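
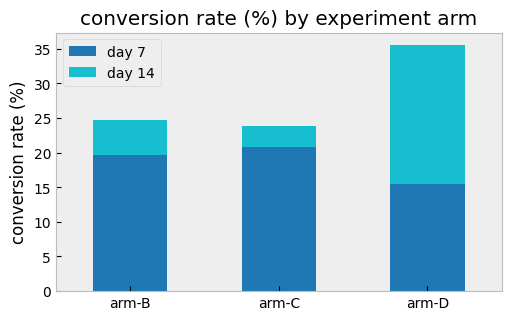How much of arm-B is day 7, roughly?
day 7 top ≈ 20, bottom ≈ 0; segment ≈ 20.

≈ 20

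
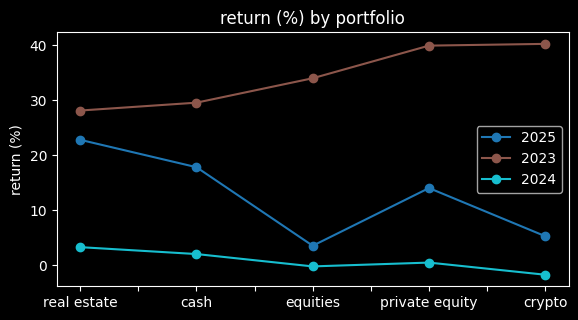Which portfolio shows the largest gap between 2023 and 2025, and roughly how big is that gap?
crypto: 2023 ≈ 40, 2025 ≈ 5 → gap ≈ 35. Next-largest (equities) is only ≈ 30.

crypto, ≈ 35 %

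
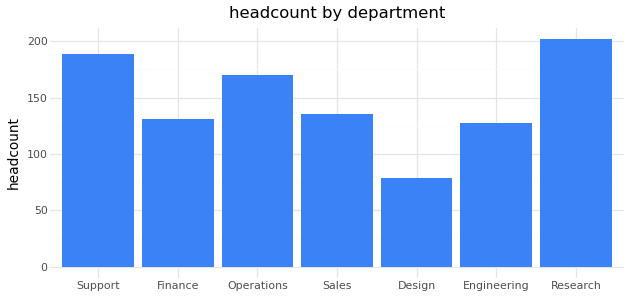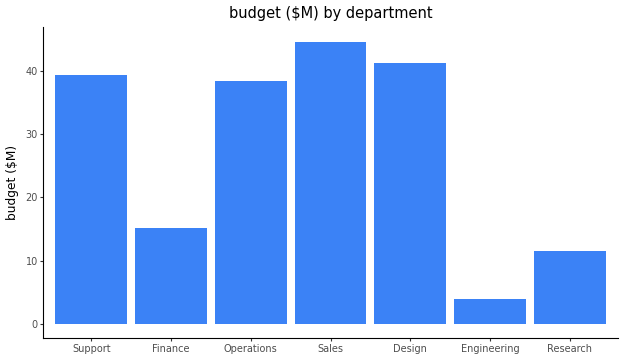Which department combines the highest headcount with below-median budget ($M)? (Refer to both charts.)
Chart 2 median budget ($M) ≈ 40; below-median departments: Finance, Engineering, Research. Among those, Research has the highest headcount (≈ 200).

Research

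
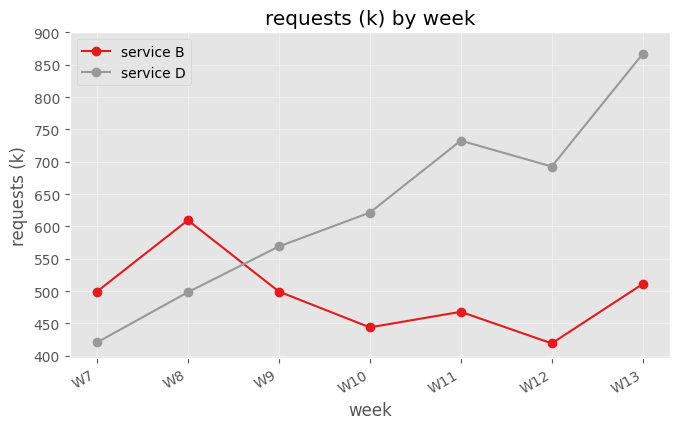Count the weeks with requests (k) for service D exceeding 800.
Above 800: W13.

1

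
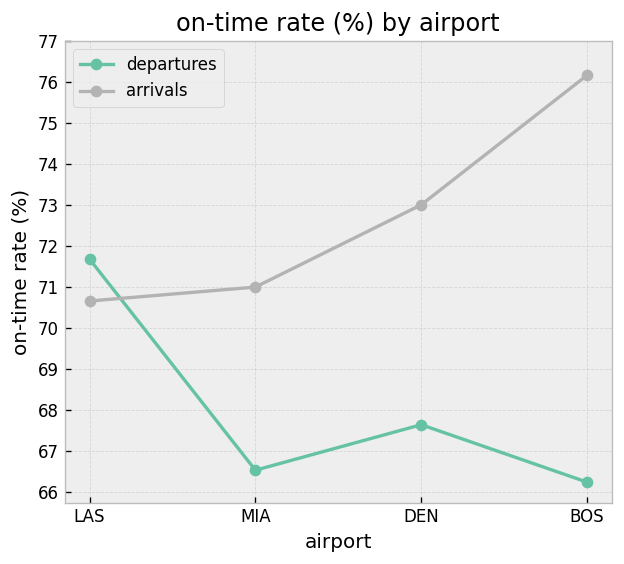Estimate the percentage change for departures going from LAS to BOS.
≈ -8.3%

LAS ≈ 72, BOS ≈ 66; (66 − 72) / 72 ≈ -8.3%.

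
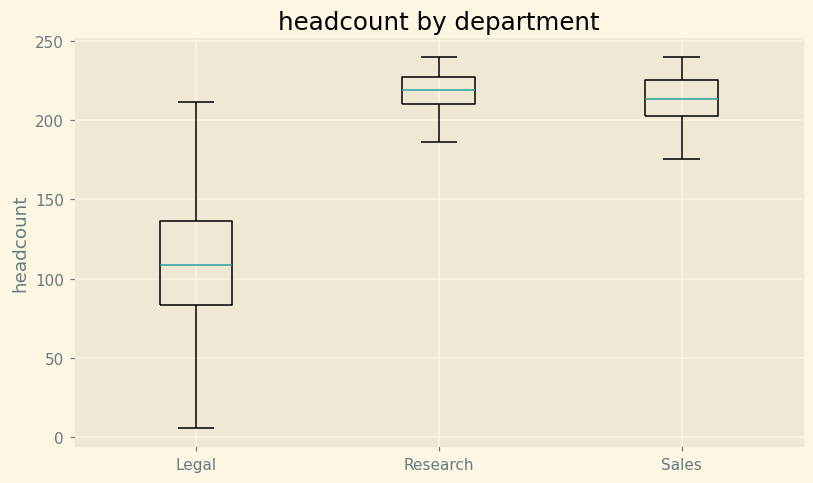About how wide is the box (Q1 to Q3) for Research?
Q3 ≈ 230, Q1 ≈ 210; IQR ≈ 20.

≈ 20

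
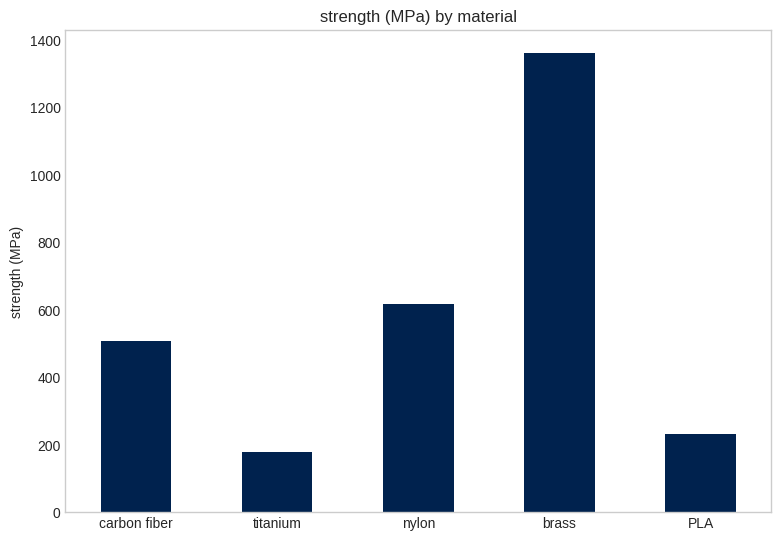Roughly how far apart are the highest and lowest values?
Max brass ≈ 1400, min titanium ≈ 200; range ≈ 1200.

≈ 1200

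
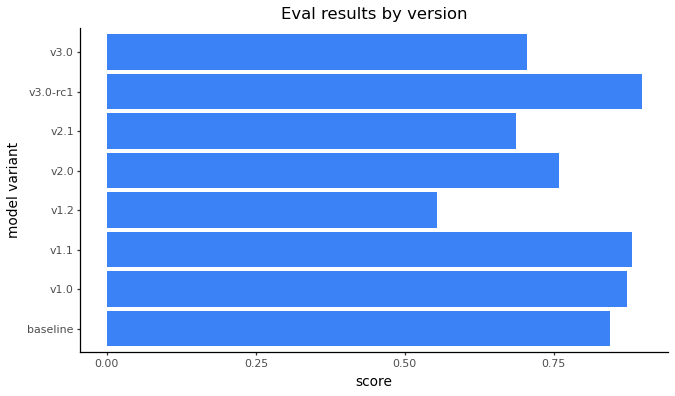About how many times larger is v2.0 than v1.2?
v2.0 ≈ 0.8, v1.2 ≈ 0.6; 0.8/0.6 ≈ 1.33.

≈ 1.33×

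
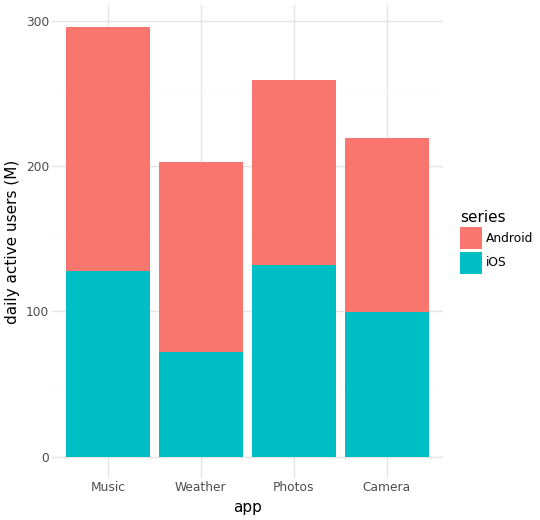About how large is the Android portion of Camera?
≈ 125

Android top ≈ 225, bottom ≈ 100; segment ≈ 125.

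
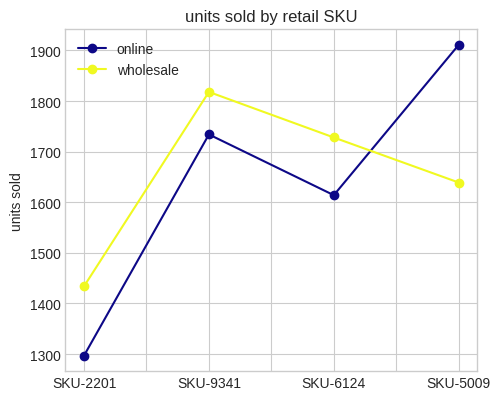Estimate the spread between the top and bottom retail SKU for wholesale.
≈ 400

Max SKU-9341 ≈ 1800, min SKU-2201 ≈ 1400; range ≈ 400.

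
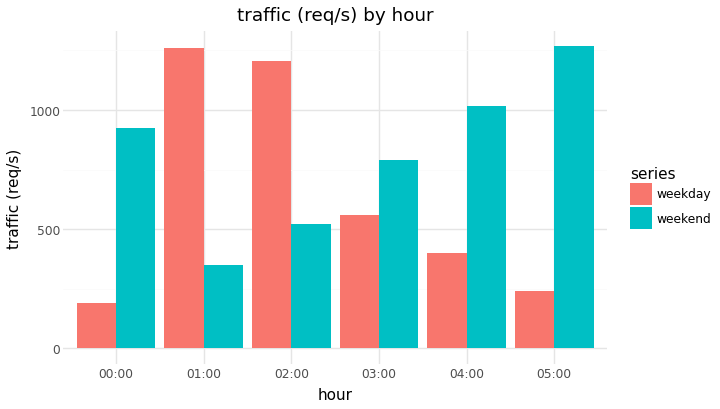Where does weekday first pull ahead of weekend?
01:00

00:00: weekday ≈ 200 vs weekend ≈ 1000 (not yet); 01:00: weekday ≈ 1200 vs weekend ≈ 400 (first crossover).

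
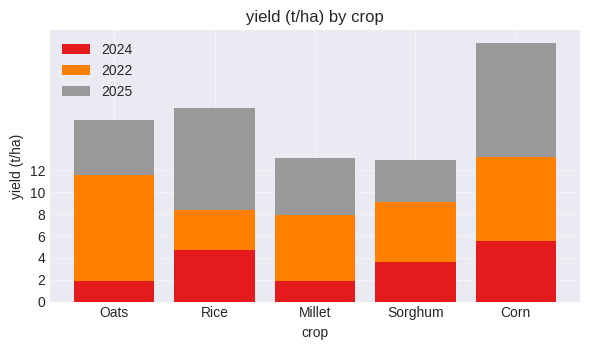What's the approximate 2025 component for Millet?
≈ 6

2025 top ≈ 14, bottom ≈ 8; segment ≈ 6.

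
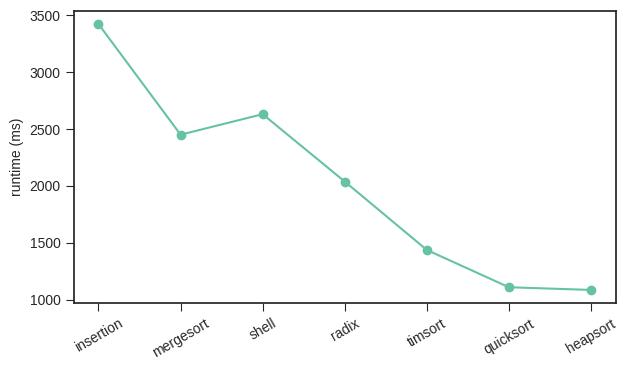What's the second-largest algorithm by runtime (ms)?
shell

Top 3: insertion ≈ 3400, shell ≈ 2600, mergesort ≈ 2400.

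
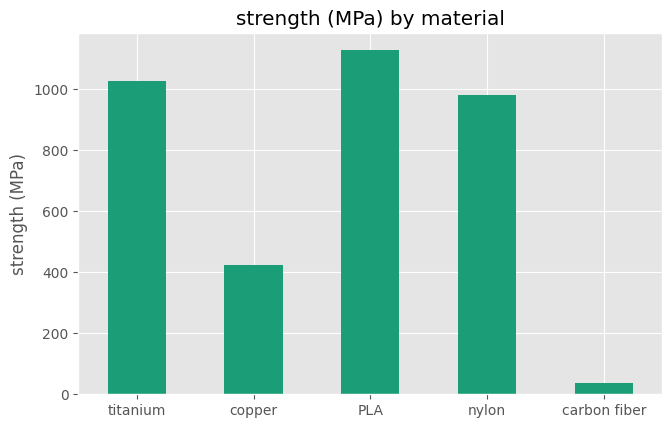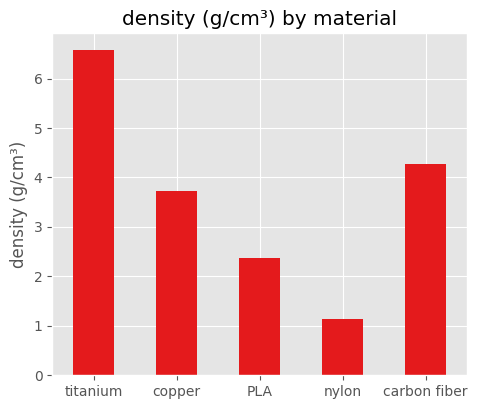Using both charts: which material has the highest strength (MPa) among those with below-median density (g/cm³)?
Chart 2 median density (g/cm³) ≈ 4; below-median materials: PLA, nylon. Among those, PLA has the highest strength (MPa) (≈ 1200).

PLA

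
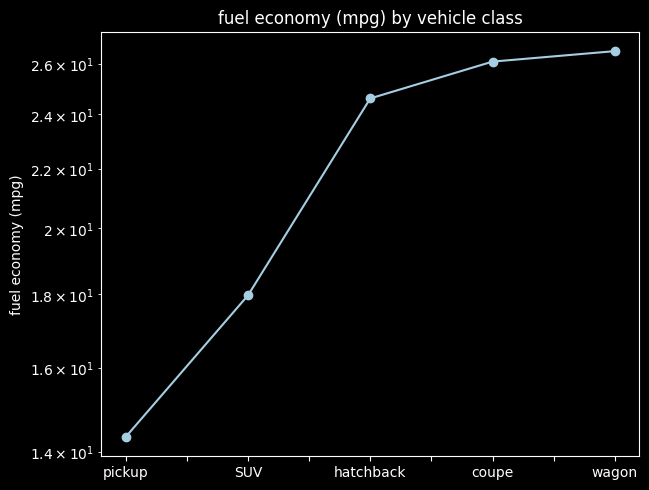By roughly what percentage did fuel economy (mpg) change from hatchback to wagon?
hatchback ≈ 24, wagon ≈ 26; (26 − 24) / 24 ≈ +8.3%.

≈ +8.3%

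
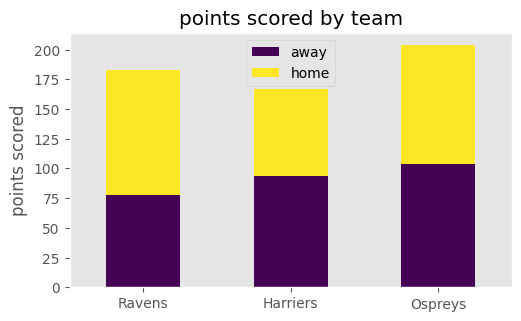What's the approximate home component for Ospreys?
home top ≈ 200, bottom ≈ 100; segment ≈ 100.

≈ 100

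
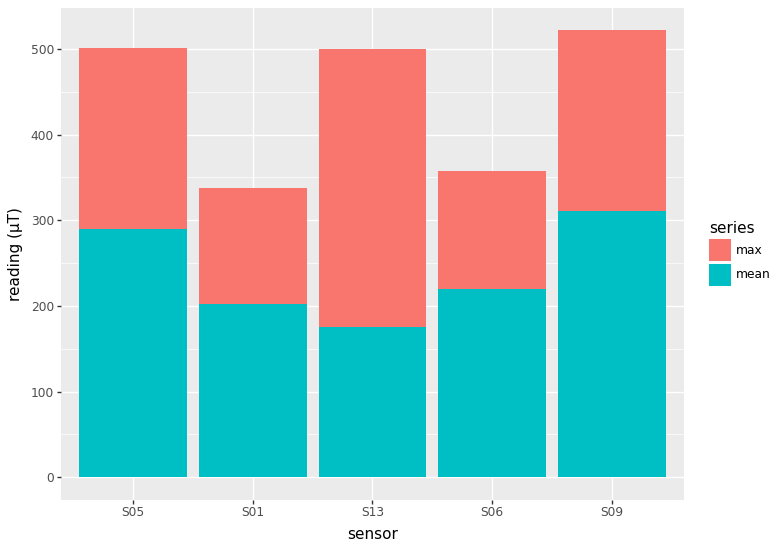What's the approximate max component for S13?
≈ 300

max top ≈ 500, bottom ≈ 200; segment ≈ 300.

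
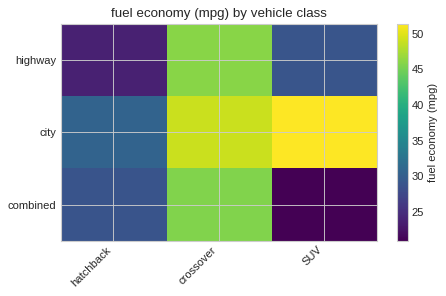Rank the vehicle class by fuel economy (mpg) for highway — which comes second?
Top 3 for highway: crossover ≈ 45, SUV ≈ 30, hatchback ≈ 25.

SUV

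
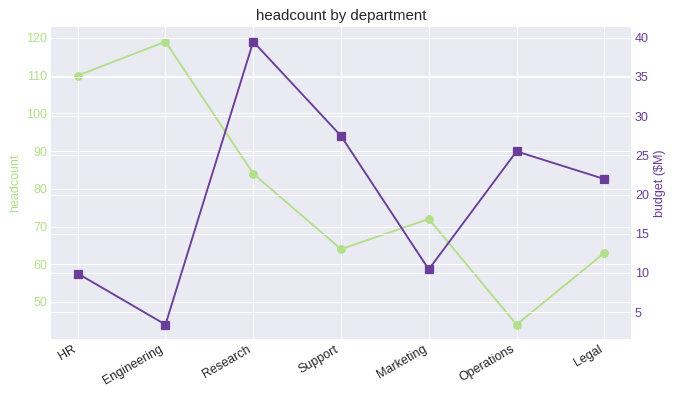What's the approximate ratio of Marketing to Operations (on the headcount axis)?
Marketing ≈ 70, Operations ≈ 40; 70/40 ≈ 1.75.

≈ 1.75×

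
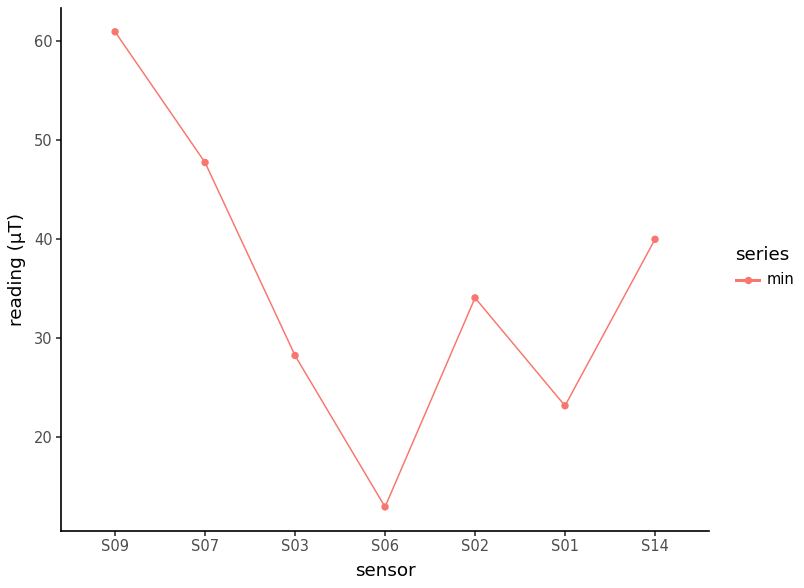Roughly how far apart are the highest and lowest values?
Max S09 ≈ 60, min S06 ≈ 15; range ≈ 45.

≈ 45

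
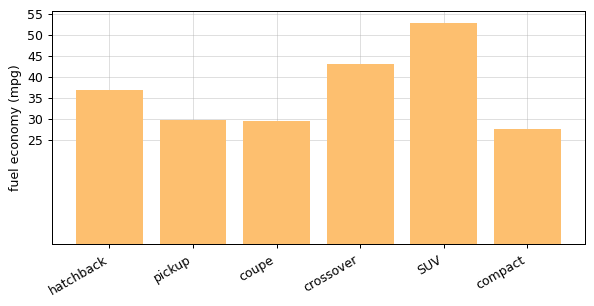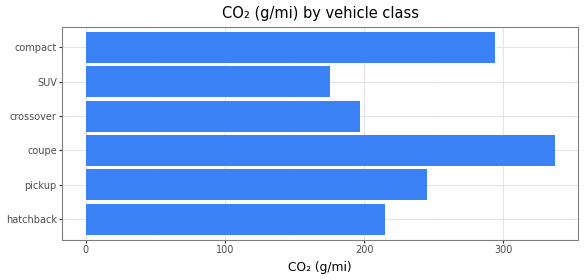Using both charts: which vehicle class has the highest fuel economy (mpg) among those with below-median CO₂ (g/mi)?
SUV

Chart 2 median CO₂ (g/mi) ≈ 250; below-median vehicle classes: hatchback, crossover, SUV. Among those, SUV has the highest fuel economy (mpg) (≈ 55).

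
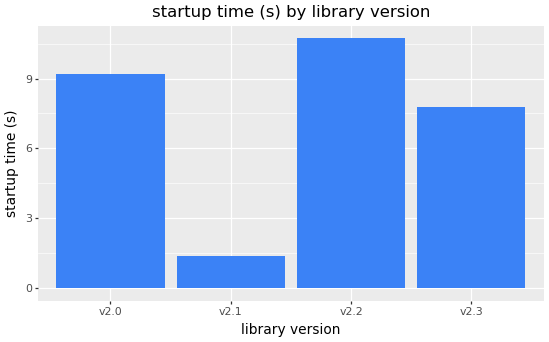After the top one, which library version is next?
v2.0

Top 3: v2.2 ≈ 11, v2.0 ≈ 9, v2.3 ≈ 8.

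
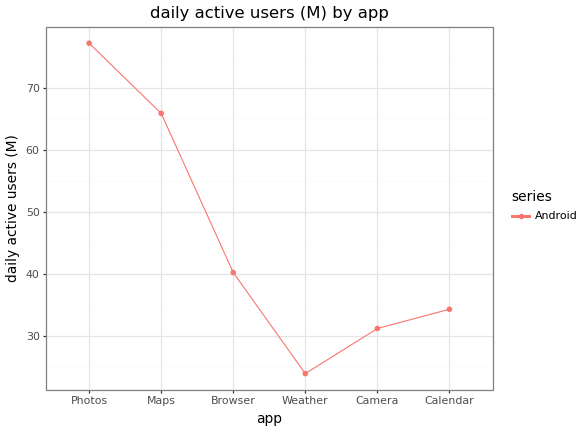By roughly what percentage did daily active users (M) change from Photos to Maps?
Photos ≈ 75, Maps ≈ 65; (65 − 75) / 75 ≈ -13.3%.

≈ -13.3%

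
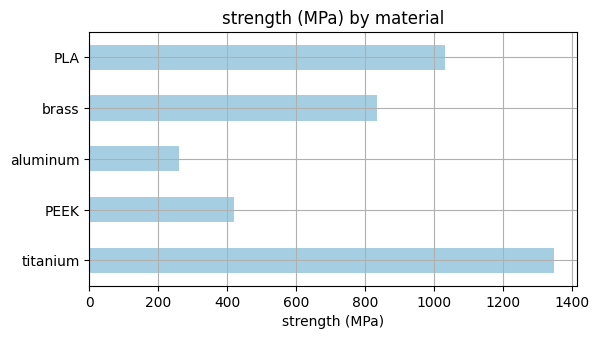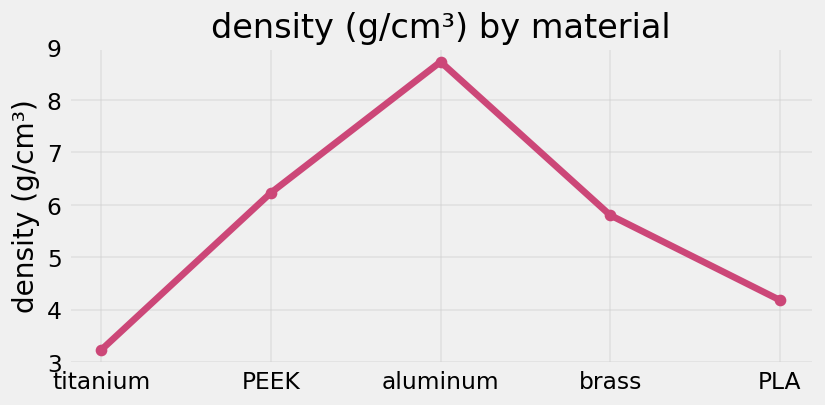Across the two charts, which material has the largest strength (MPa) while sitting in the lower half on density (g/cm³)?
titanium

Chart 2 median density (g/cm³) ≈ 6; below-median materials: titanium, PLA. Among those, titanium has the highest strength (MPa) (≈ 1400).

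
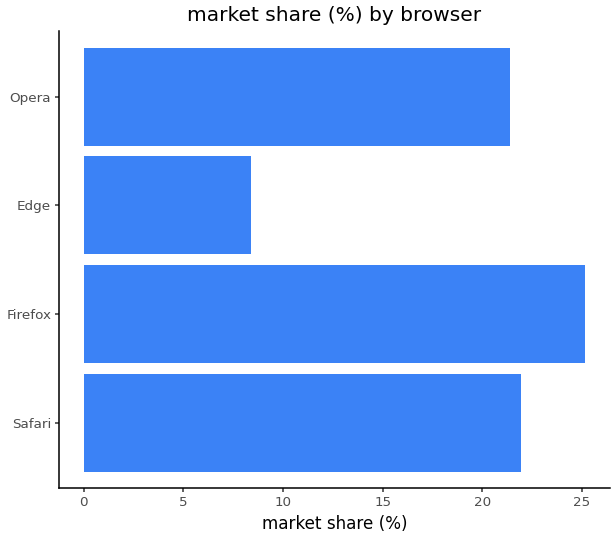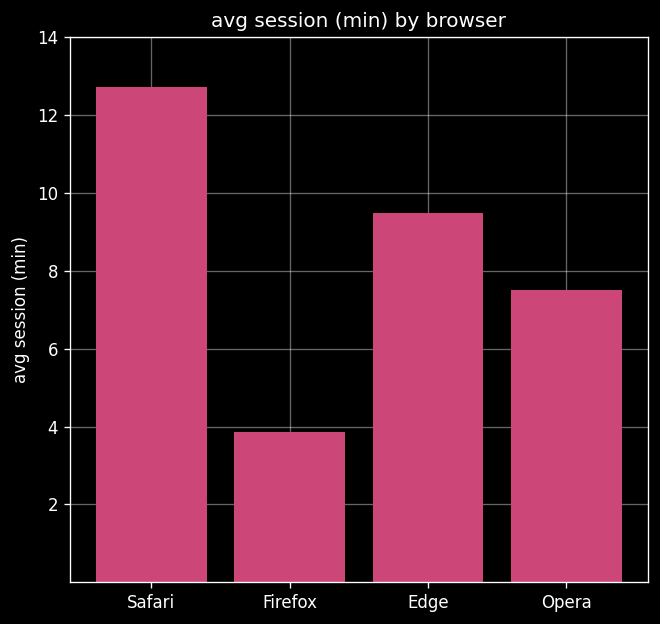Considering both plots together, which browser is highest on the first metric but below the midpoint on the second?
Firefox

Chart 2 median avg session (min) ≈ 8; below-median browsers: Firefox, Opera. Among those, Firefox has the highest market share (%) (≈ 25).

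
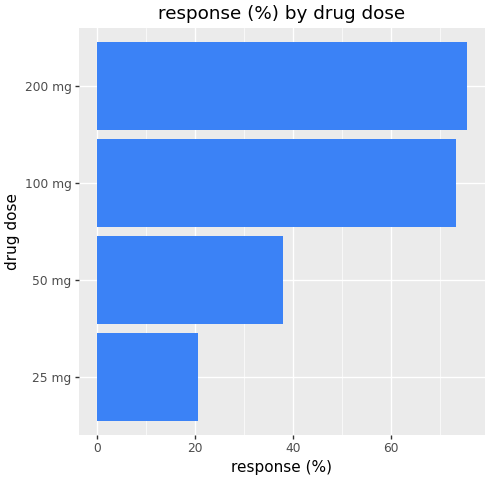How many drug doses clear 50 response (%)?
Above 50: 100 mg, 200 mg.

2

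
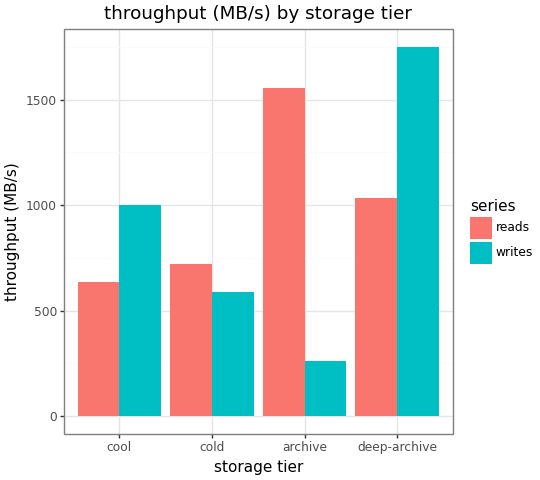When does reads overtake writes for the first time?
cool: reads ≈ 600 vs writes ≈ 1000 (not yet); cold: reads ≈ 800 vs writes ≈ 600 (first crossover).

cold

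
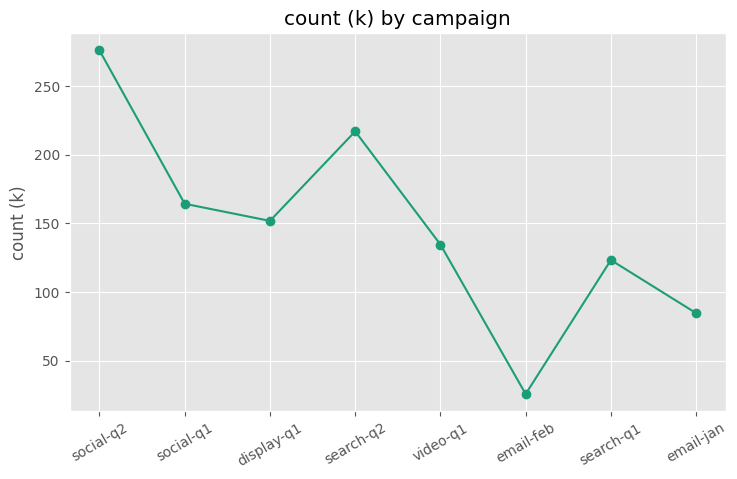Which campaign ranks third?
Top 4: social-q2 ≈ 275, search-q2 ≈ 225, social-q1 ≈ 175, display-q1 ≈ 150.

social-q1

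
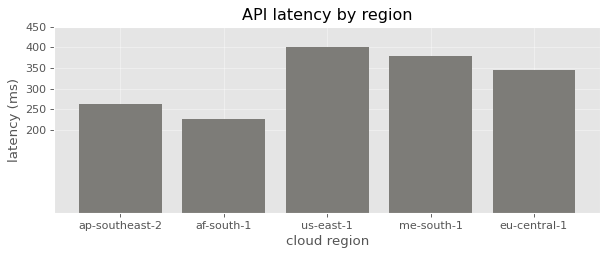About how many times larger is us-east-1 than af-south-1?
us-east-1 ≈ 400, af-south-1 ≈ 250; 400/250 ≈ 1.6.

≈ 1.6×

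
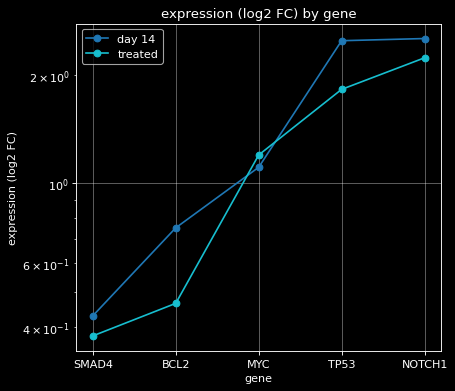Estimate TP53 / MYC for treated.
TP53 ≈ 1.8, MYC ≈ 1.2; 1.8/1.2 ≈ 1.5.

≈ 1.5×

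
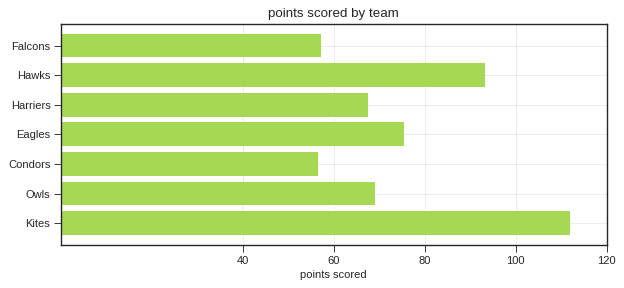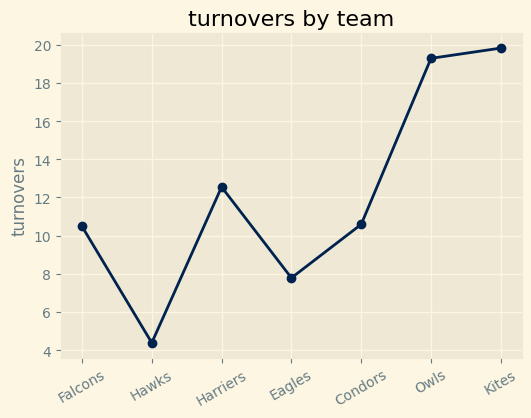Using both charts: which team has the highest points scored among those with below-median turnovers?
Chart 2 median turnovers ≈ 10; below-median teams: Falcons, Hawks, Eagles. Among those, Hawks has the highest points scored (≈ 100).

Hawks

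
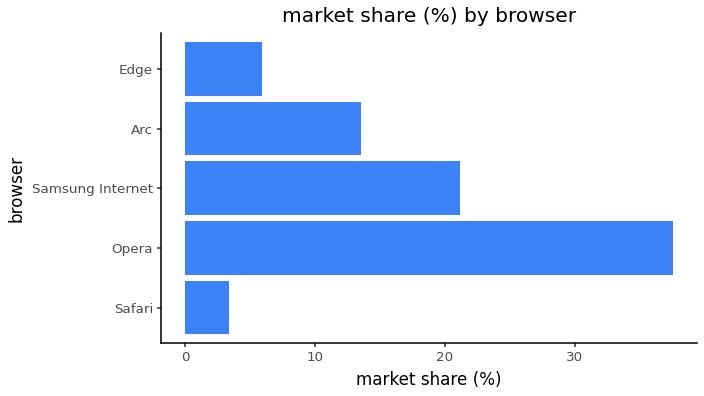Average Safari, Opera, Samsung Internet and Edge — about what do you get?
(5 + 40 + 20 + 5) / 4 ≈ 18.

≈ 18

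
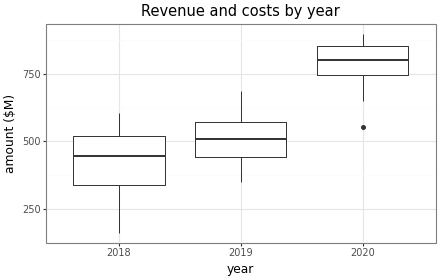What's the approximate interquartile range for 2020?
Q3 ≈ 850, Q1 ≈ 750; IQR ≈ 100.

≈ 100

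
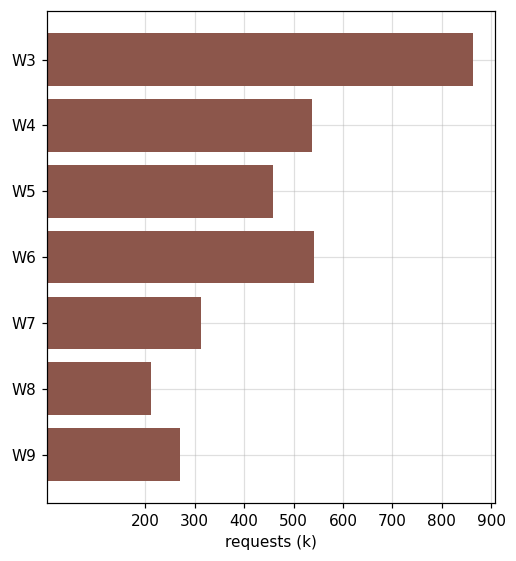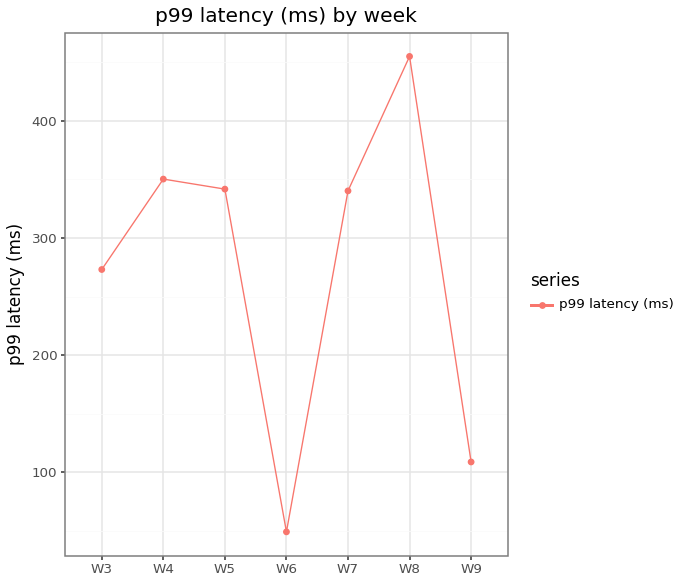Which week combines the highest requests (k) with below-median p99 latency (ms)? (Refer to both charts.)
W3

Chart 2 median p99 latency (ms) ≈ 350; below-median weeks: W3, W6, W9. Among those, W3 has the highest requests (k) (≈ 900).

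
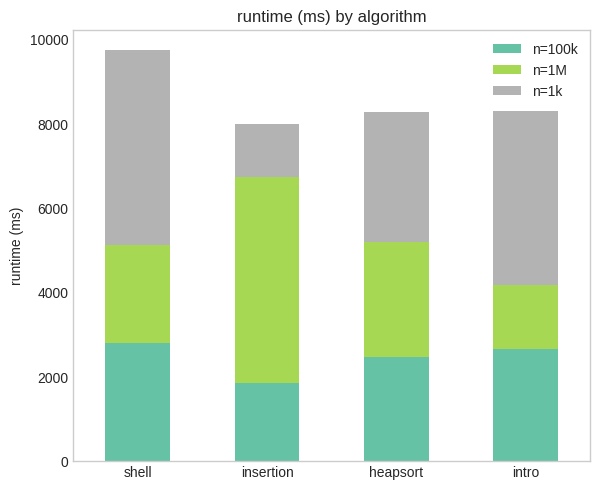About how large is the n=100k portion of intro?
n=100k top ≈ 3000, bottom ≈ 0; segment ≈ 3000.

≈ 3000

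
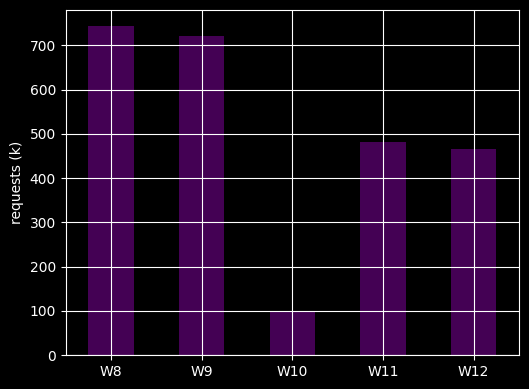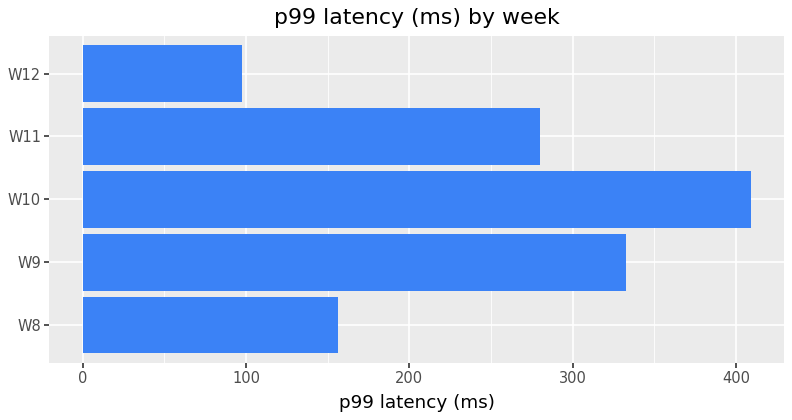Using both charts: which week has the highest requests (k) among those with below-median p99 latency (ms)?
W8

Chart 2 median p99 latency (ms) ≈ 300; below-median weeks: W8, W12. Among those, W8 has the highest requests (k) (≈ 700).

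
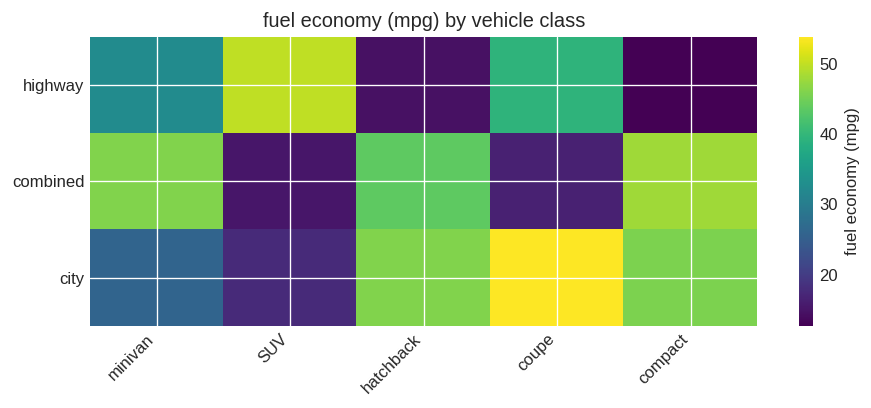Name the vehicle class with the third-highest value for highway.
minivan

Top 4 for highway: SUV ≈ 50, coupe ≈ 40, minivan ≈ 35, hatchback ≈ 15.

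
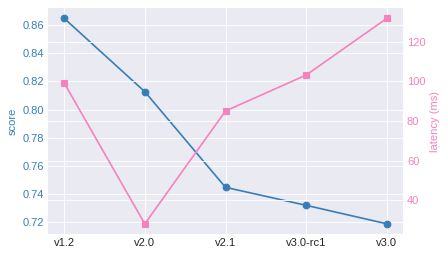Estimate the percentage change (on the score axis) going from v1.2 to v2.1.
v1.2 ≈ 0.86, v2.1 ≈ 0.74; (0.74 − 0.86) / 0.86 ≈ -14%.

≈ -14%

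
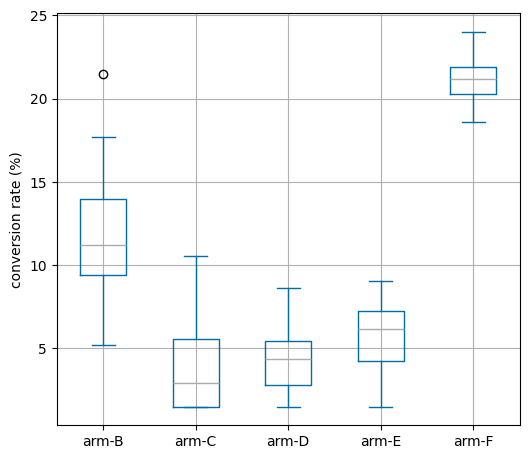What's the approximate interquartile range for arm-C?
Q3 ≈ 6, Q1 ≈ 2; IQR ≈ 4.

≈ 4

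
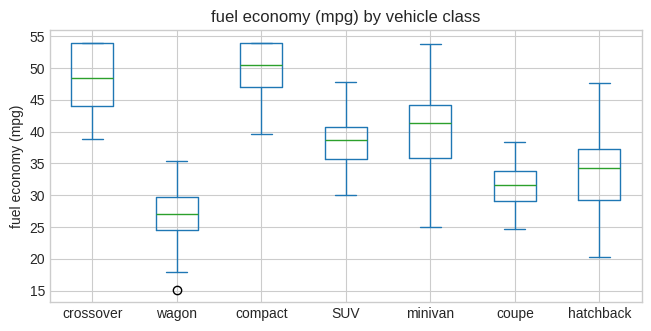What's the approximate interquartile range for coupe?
Q3 ≈ 35, Q1 ≈ 30; IQR ≈ 5.

≈ 5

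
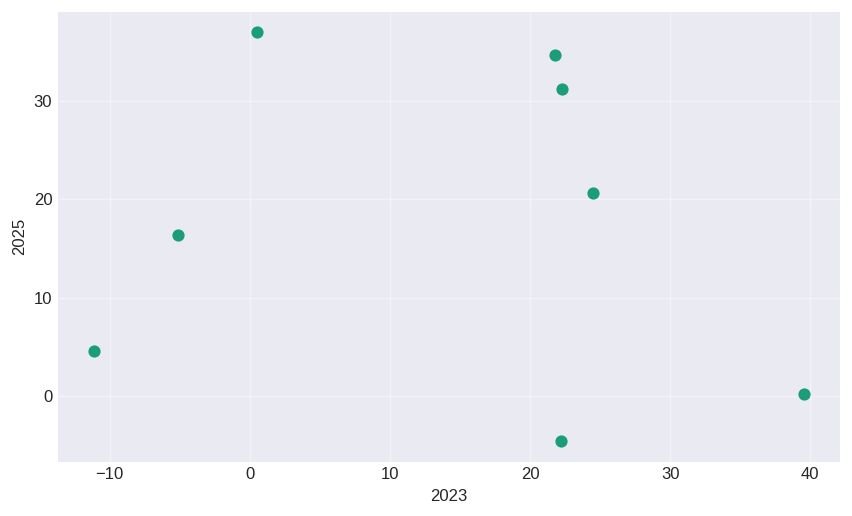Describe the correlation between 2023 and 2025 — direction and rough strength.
Points are roughly uncorrelated; weak (|r| ≈ 0.1).

no clear correlation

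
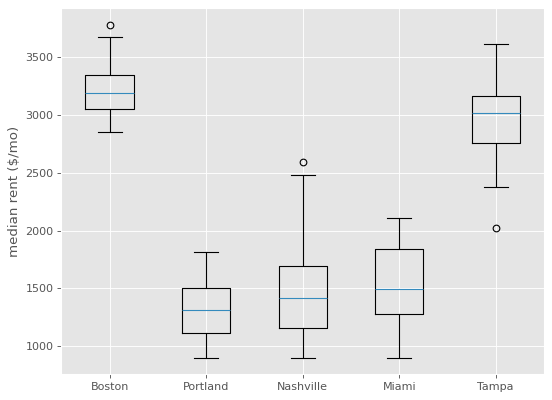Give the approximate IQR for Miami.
≈ 600

Q3 ≈ 1800, Q1 ≈ 1200; IQR ≈ 600.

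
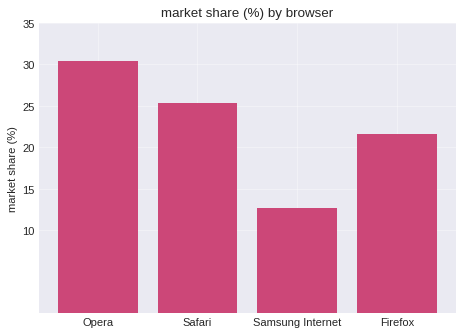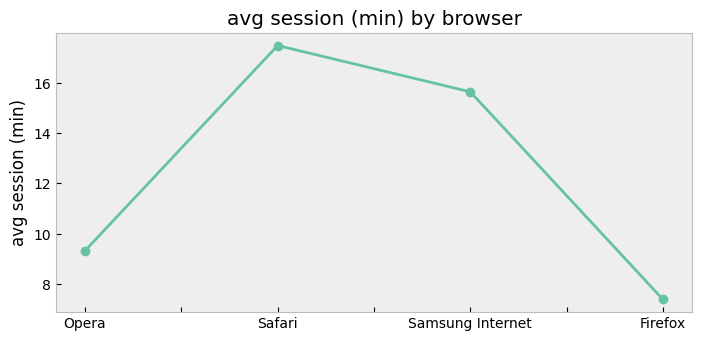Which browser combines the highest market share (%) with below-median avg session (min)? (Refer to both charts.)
Chart 2 median avg session (min) ≈ 12; below-median browsers: Opera, Firefox. Among those, Opera has the highest market share (%) (≈ 30).

Opera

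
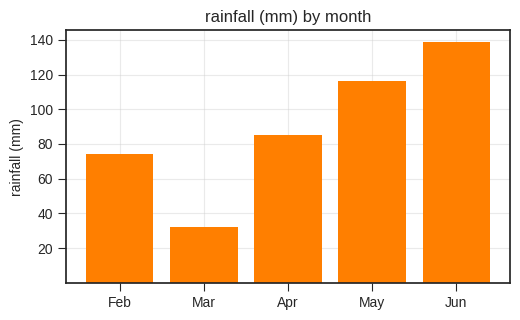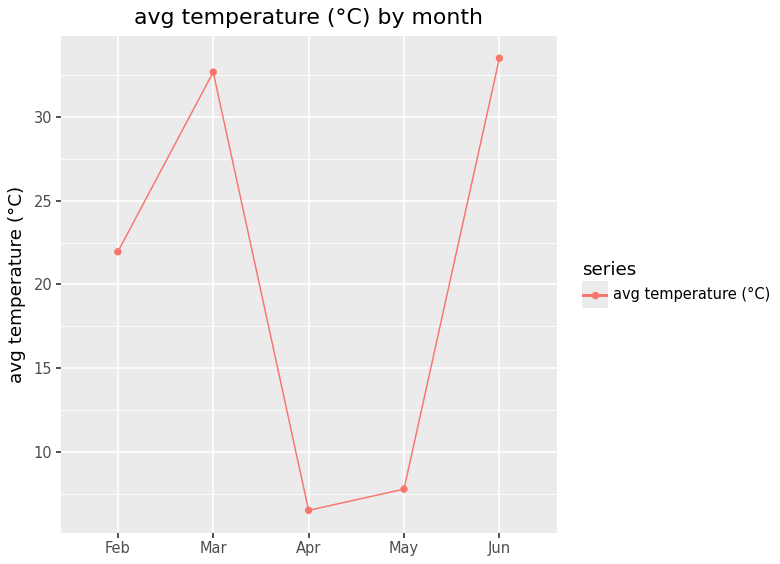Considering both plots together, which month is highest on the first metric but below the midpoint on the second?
May

Chart 2 median avg temperature (°C) ≈ 20; below-median months: Apr, May. Among those, May has the highest rainfall (mm) (≈ 120).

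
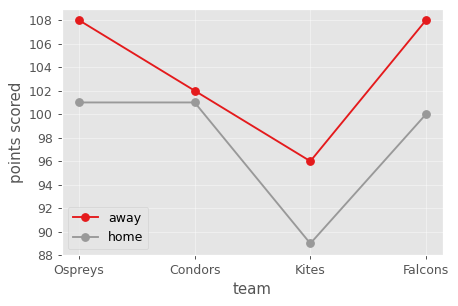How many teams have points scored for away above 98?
3

Above 98: Ospreys, Condors, Falcons.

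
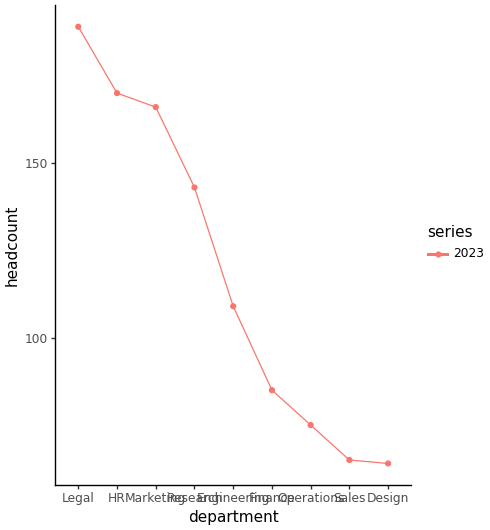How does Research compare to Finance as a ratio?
Research ≈ 140, Finance ≈ 80; 140/80 ≈ 1.75.

≈ 1.75×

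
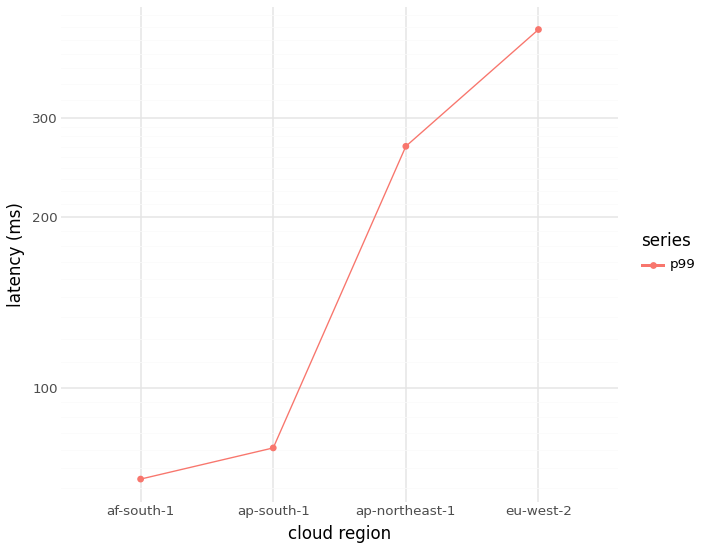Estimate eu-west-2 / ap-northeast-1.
eu-west-2 ≈ 450, ap-northeast-1 ≈ 250; 450/250 ≈ 1.8.

≈ 1.8×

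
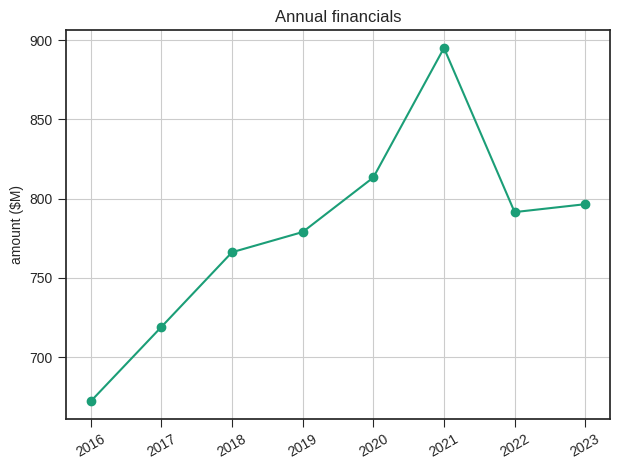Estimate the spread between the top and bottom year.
Max 2021 ≈ 900, min 2016 ≈ 680; range ≈ 220.

≈ 220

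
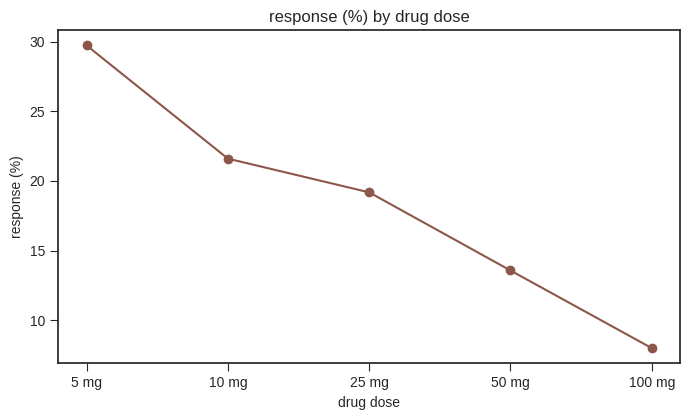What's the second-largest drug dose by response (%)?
Top 3: 5 mg ≈ 30, 10 mg ≈ 22, 25 mg ≈ 20.

10 mg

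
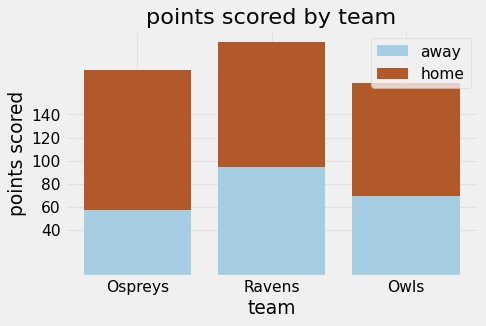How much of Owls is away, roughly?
away top ≈ 60, bottom ≈ 0; segment ≈ 60.

≈ 60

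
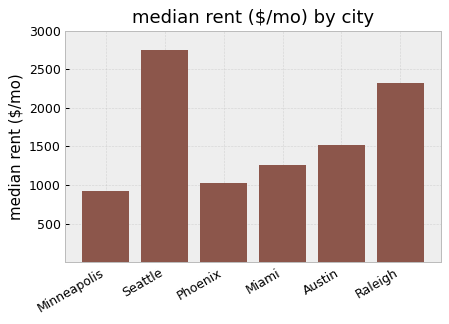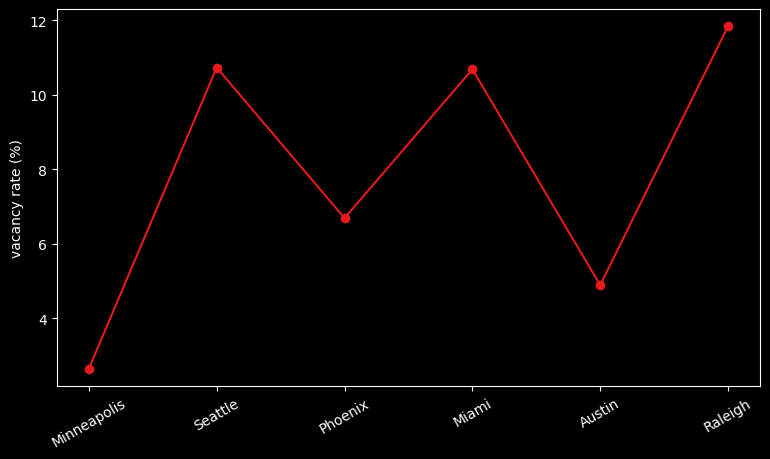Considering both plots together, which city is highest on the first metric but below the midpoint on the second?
Chart 2 median vacancy rate (%) ≈ 8; below-median cities: Minneapolis, Phoenix, Austin. Among those, Austin has the highest median rent ($/mo) (≈ 1500).

Austin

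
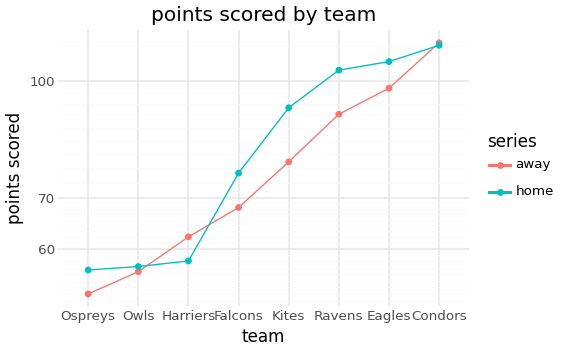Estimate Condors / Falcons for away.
≈ 1.57×

Condors ≈ 110, Falcons ≈ 70; 110/70 ≈ 1.57.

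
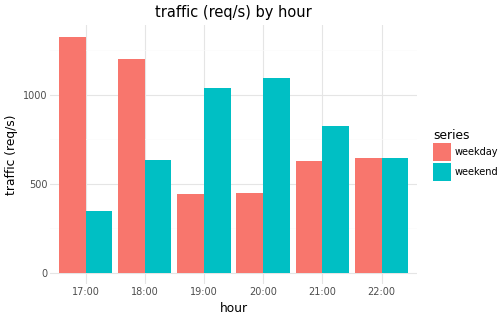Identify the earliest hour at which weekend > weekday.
18:00: weekend ≈ 600 vs weekday ≈ 1200 (not yet); 19:00: weekend ≈ 1000 vs weekday ≈ 400 (first crossover).

19:00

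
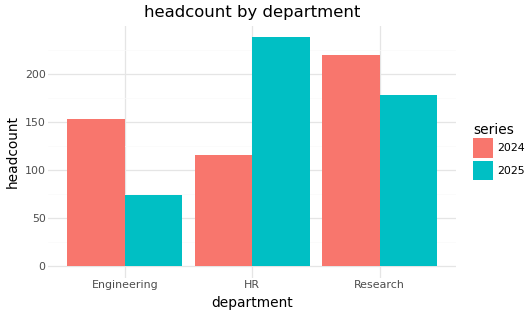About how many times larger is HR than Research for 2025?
≈ 1.33×

HR ≈ 240, Research ≈ 180; 240/180 ≈ 1.33.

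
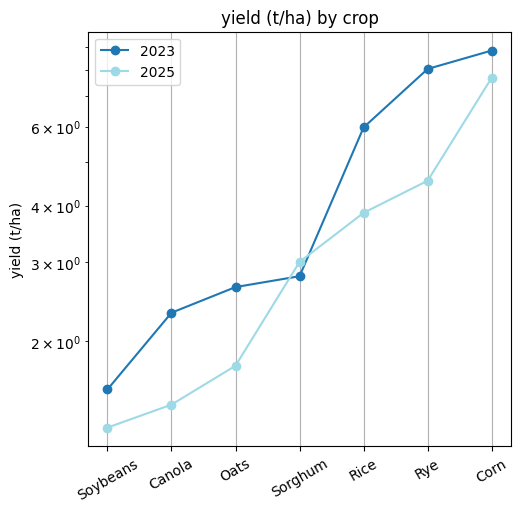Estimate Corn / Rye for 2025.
≈ 1.6×

Corn ≈ 8, Rye ≈ 5; 8/5 ≈ 1.6.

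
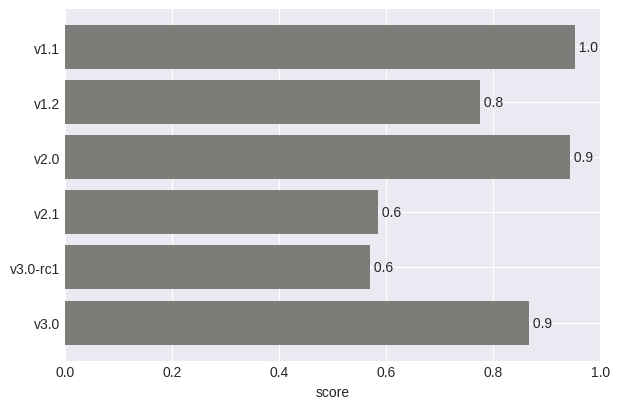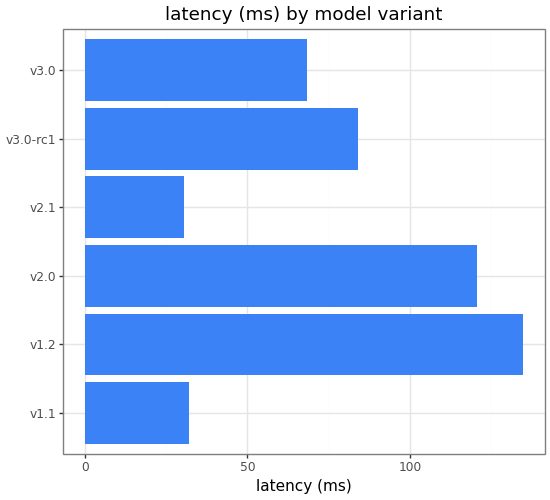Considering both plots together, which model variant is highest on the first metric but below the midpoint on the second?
Chart 2 median latency (ms) ≈ 80; below-median model variants: v1.1, v2.1, v3.0. Among those, v1.1 has the highest score (≈ 1).

v1.1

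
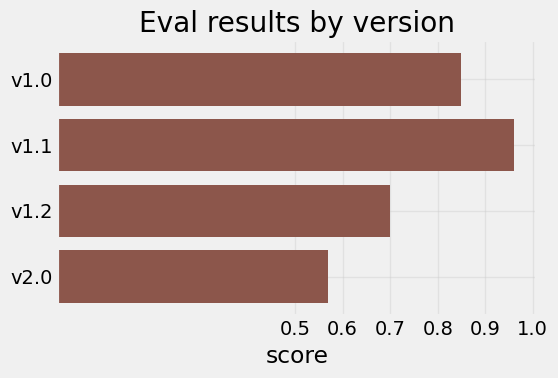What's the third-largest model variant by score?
v1.2

Top 4: v1.1 ≈ 1.0, v1.0 ≈ 0.8, v1.2 ≈ 0.7, v2.0 ≈ 0.6.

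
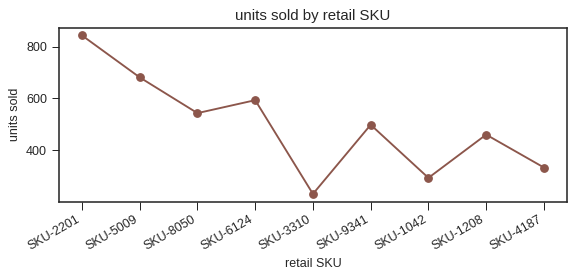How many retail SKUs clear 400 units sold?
Above 400: SKU-2201, SKU-5009, SKU-8050, SKU-6124, SKU-9341, SKU-1208.

6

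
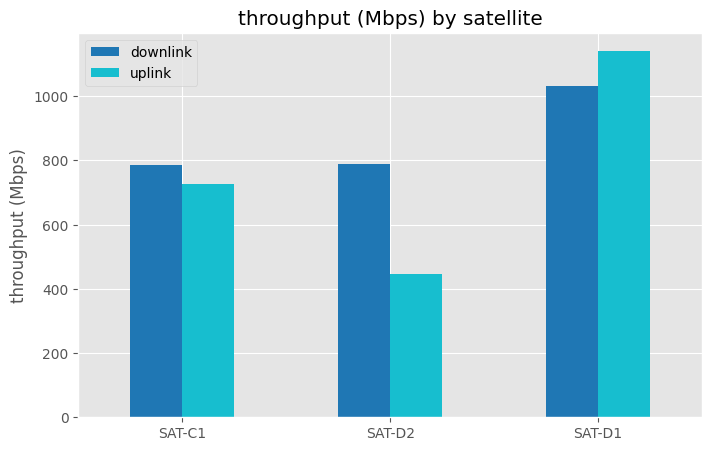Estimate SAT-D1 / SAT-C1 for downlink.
≈ 1.25×

SAT-D1 ≈ 1000, SAT-C1 ≈ 800; 1000/800 ≈ 1.25.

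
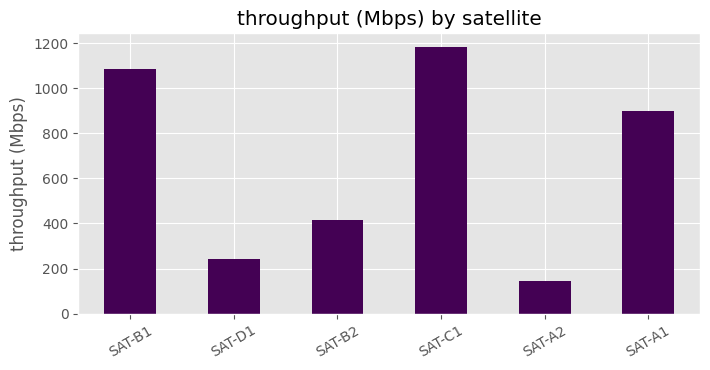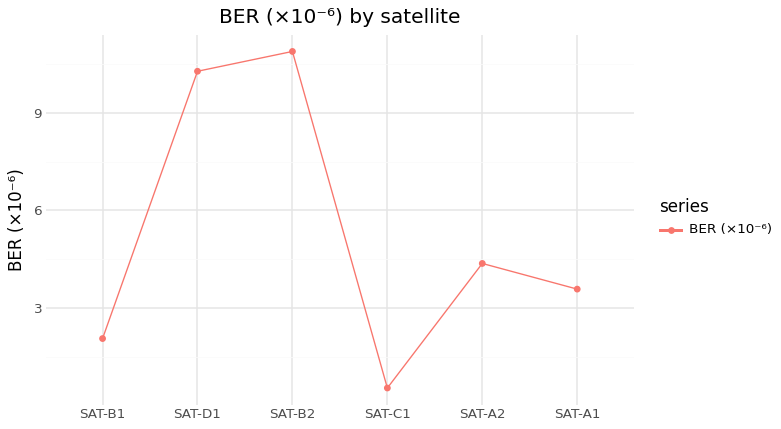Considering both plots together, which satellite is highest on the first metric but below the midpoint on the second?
SAT-C1

Chart 2 median BER (×10⁻⁶) ≈ 4; below-median satellites: SAT-B1, SAT-C1, SAT-A1. Among those, SAT-C1 has the highest throughput (Mbps) (≈ 1200).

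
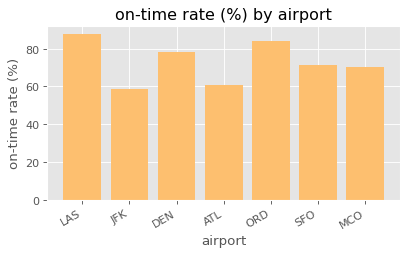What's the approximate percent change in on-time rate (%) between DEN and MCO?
DEN ≈ 80, MCO ≈ 70; (70 − 80) / 80 ≈ -12.5%.

≈ -12.5%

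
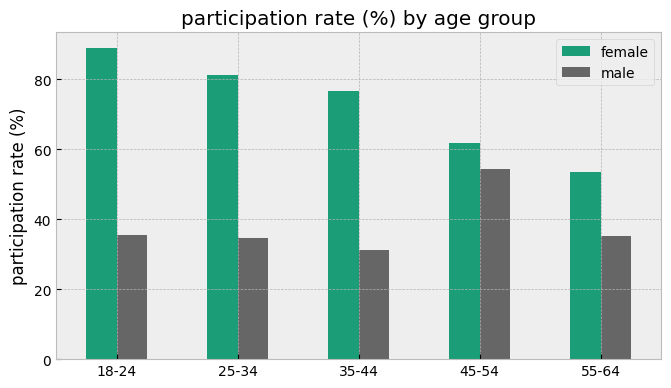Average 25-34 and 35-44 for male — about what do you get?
≈ 30

(30 + 30) / 2 ≈ 30.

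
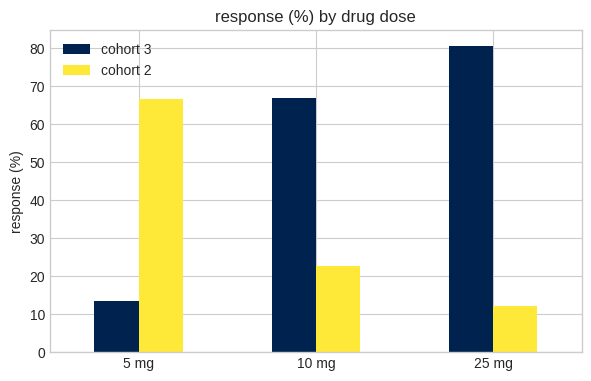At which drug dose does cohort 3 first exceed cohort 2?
5 mg: cohort 3 ≈ 10 vs cohort 2 ≈ 70 (not yet); 10 mg: cohort 3 ≈ 70 vs cohort 2 ≈ 20 (first crossover).

10 mg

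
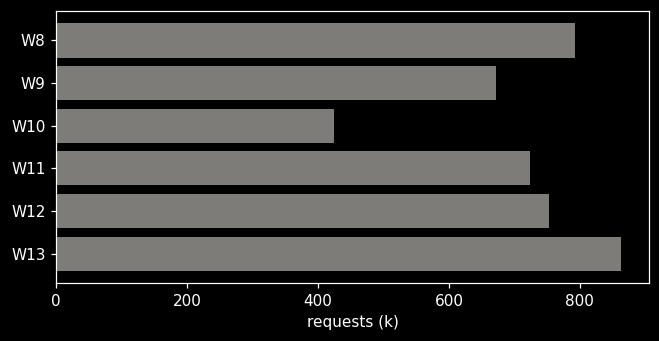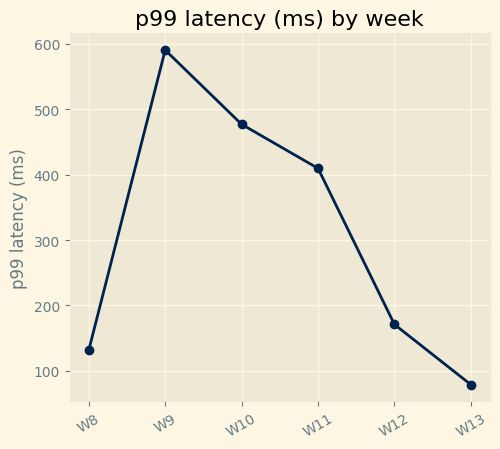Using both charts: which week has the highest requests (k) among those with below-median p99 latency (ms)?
W13

Chart 2 median p99 latency (ms) ≈ 300; below-median weeks: W8, W12, W13. Among those, W13 has the highest requests (k) (≈ 900).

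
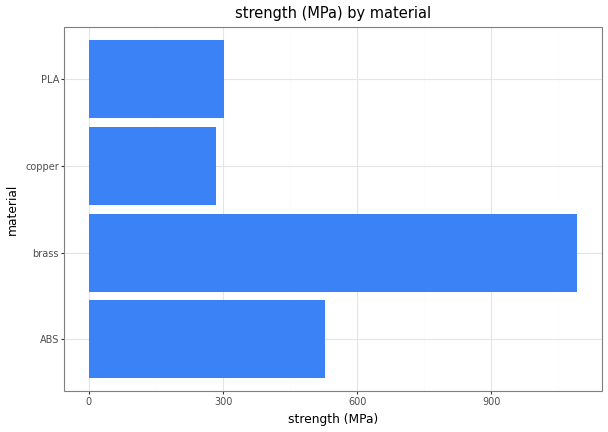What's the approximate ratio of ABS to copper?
≈ 1.67×

ABS ≈ 500, copper ≈ 300; 500/300 ≈ 1.67.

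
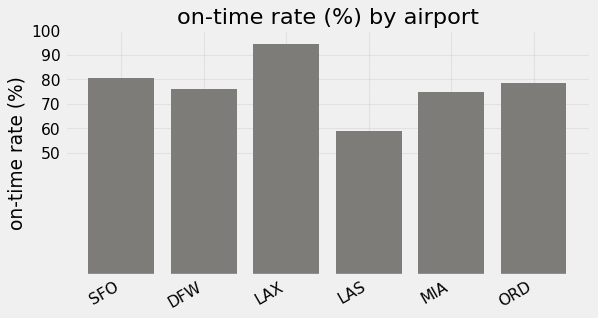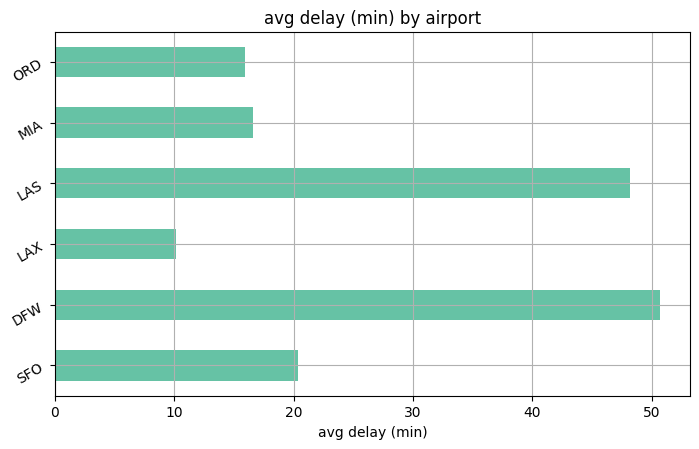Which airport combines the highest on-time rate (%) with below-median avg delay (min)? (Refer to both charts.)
LAX

Chart 2 median avg delay (min) ≈ 20; below-median airports: LAX, MIA, ORD. Among those, LAX has the highest on-time rate (%) (≈ 90).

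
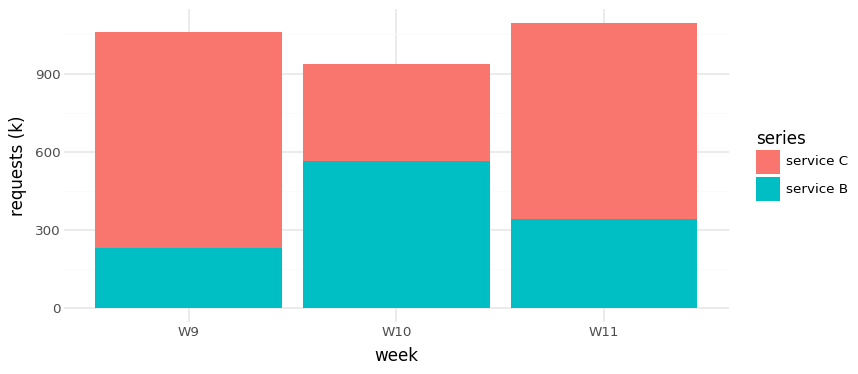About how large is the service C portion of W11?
≈ 800

service C top ≈ 1100, bottom ≈ 300; segment ≈ 800.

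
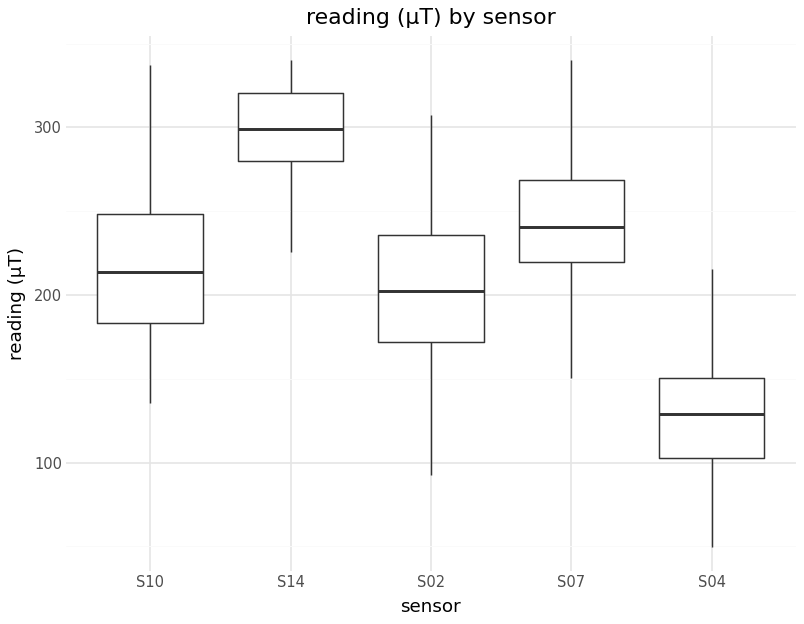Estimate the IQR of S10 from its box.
Q3 ≈ 240, Q1 ≈ 180; IQR ≈ 60.

≈ 60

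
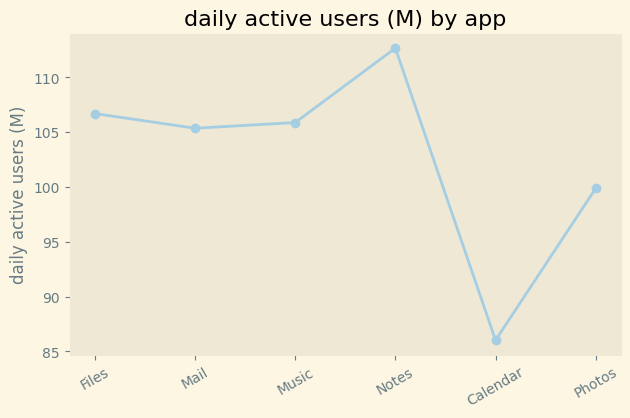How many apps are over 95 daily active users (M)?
Above 95: Files, Mail, Music, Notes, Photos.

5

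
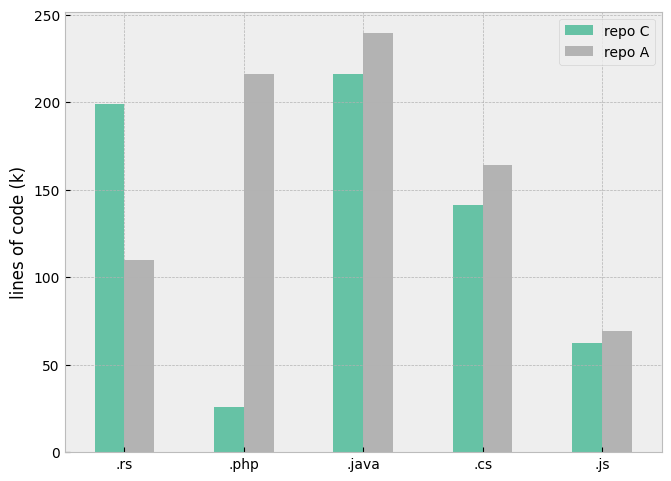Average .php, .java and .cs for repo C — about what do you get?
≈ 127

(20 + 220 + 140) / 3 ≈ 127.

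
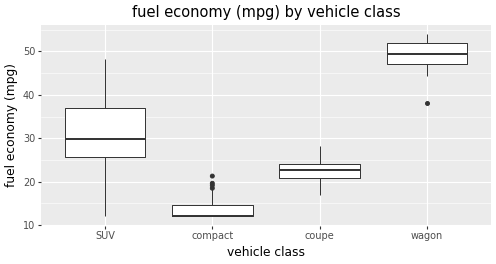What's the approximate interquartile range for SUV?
Q3 ≈ 35, Q1 ≈ 25; IQR ≈ 10.

≈ 10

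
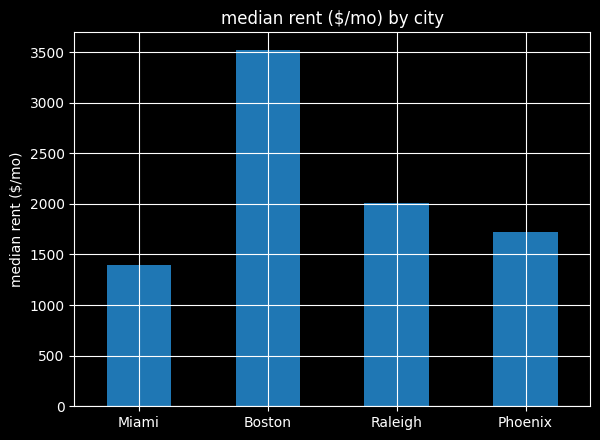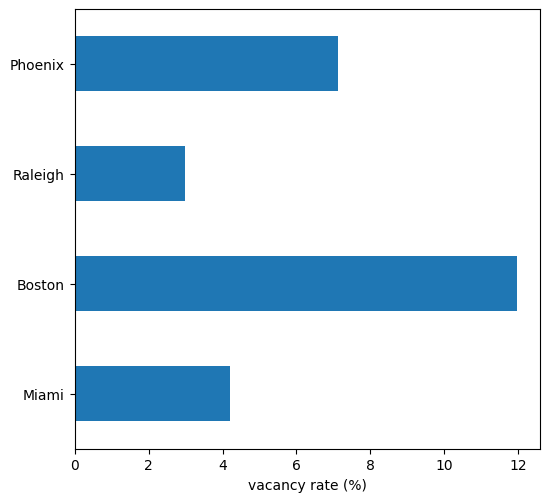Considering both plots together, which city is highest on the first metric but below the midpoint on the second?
Chart 2 median vacancy rate (%) ≈ 6; below-median cities: Miami, Raleigh. Among those, Raleigh has the highest median rent ($/mo) (≈ 2000).

Raleigh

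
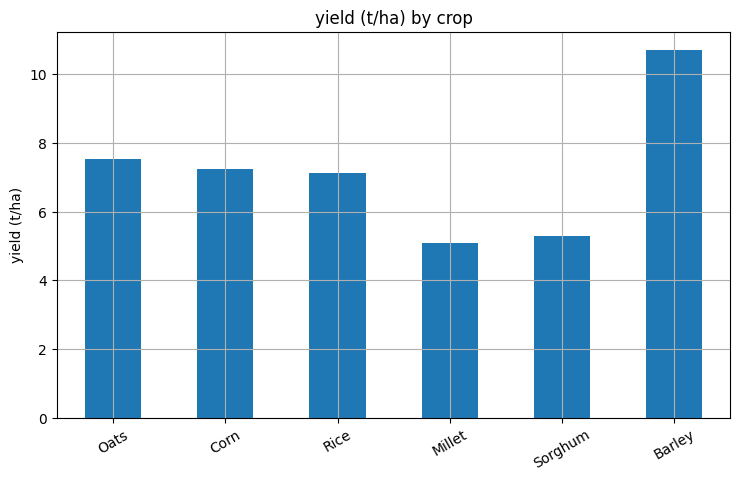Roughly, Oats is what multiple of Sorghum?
Oats ≈ 8, Sorghum ≈ 5; 8/5 ≈ 1.6.

≈ 1.6×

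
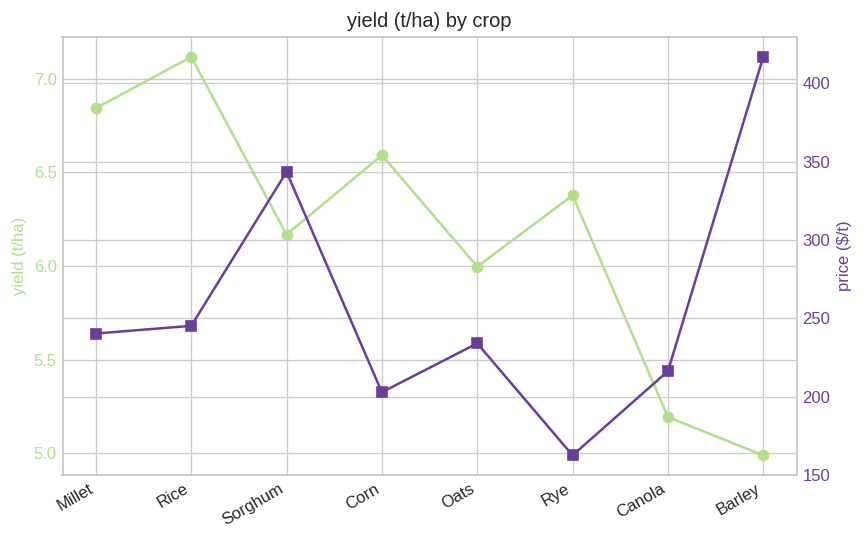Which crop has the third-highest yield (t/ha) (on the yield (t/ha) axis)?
Top 4 (on the yield (t/ha) axis): Rice ≈ 7.2, Millet ≈ 6.8, Corn ≈ 6.6, Rye ≈ 6.4.

Corn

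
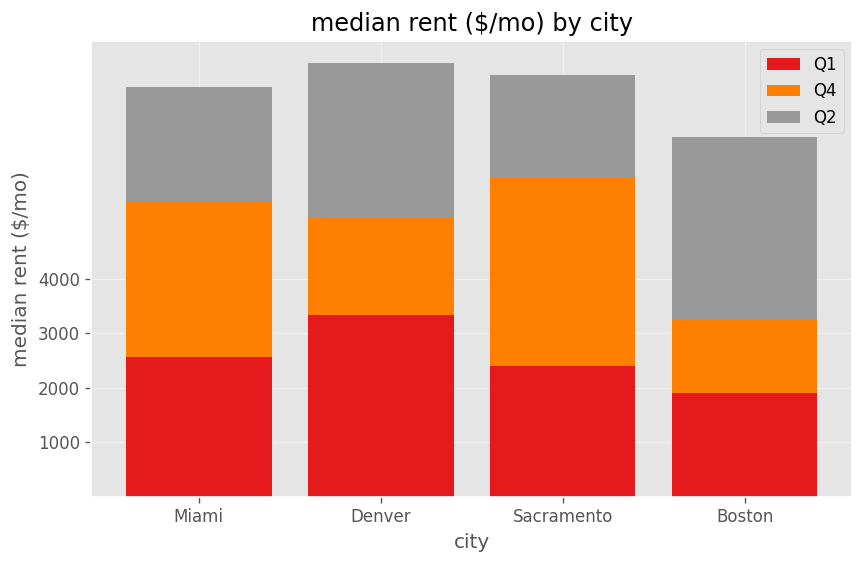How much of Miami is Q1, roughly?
≈ 3000

Q1 top ≈ 3000, bottom ≈ 0; segment ≈ 3000.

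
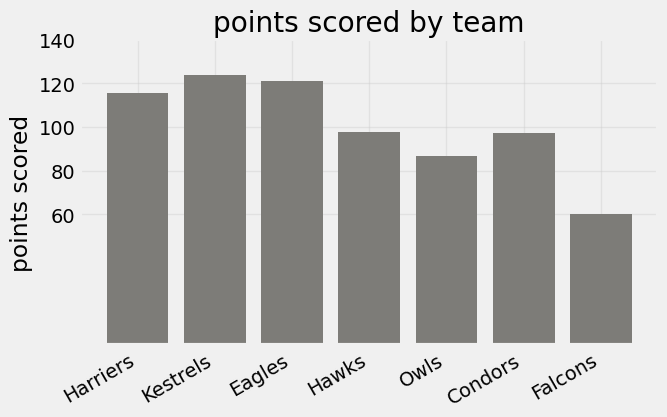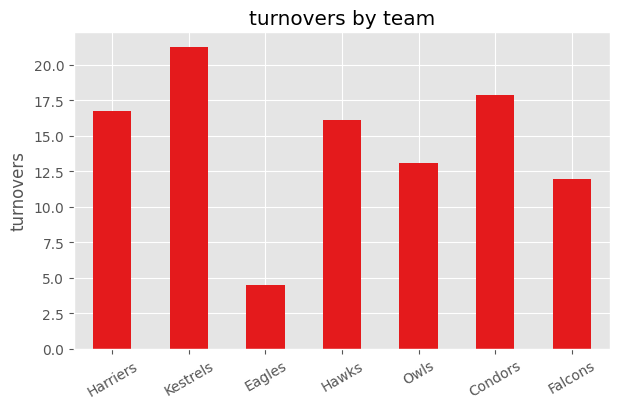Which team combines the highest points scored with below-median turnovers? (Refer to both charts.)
Eagles

Chart 2 median turnovers ≈ 16; below-median teams: Eagles, Owls, Falcons. Among those, Eagles has the highest points scored (≈ 120).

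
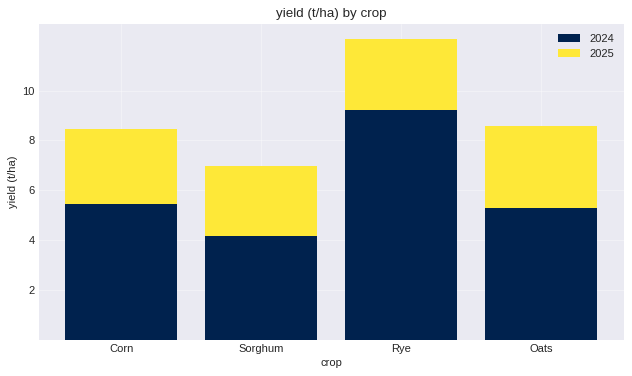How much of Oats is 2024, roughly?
≈ 6

2024 top ≈ 6, bottom ≈ 0; segment ≈ 6.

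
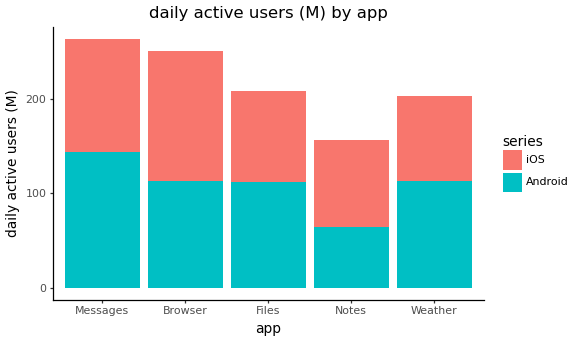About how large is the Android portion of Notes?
Android top ≈ 75, bottom ≈ 0; segment ≈ 75.

≈ 75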